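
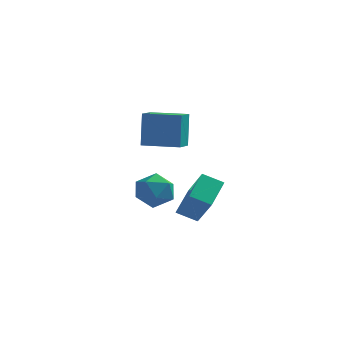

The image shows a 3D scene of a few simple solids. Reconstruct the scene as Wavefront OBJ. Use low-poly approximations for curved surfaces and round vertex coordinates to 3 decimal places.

v -0.431 -1.403 1.46
v -0.5 -0.942 3.333
v -0.376 -0.249 1.178
v -0.446 0.213 3.05
v 1.506 -1.473 1.55
v 1.436 -1.011 3.422
v 1.56 -0.318 1.267
v 1.491 0.143 3.14
v -2.074 3.777 -4.182
v -0.988 4.208 -4.327
v -1.492 2.832 -2.633
v -0.406 3.263 -2.778
v -1.285 3.978 -2.459
v -1.645 4.562 -3.416
v -0.835 2.478 -3.544
v -1.195 3.062 -4.501
v -0.222 3.405 -3.933
v -0.501 4.333 -3.263
v -1.979 2.707 -3.697
v -2.258 3.635 -3.027
v 1.576 -2.471 -2.276
v 2.51 -3.478 -0.714
v 1.771 -0.959 -1.417
v 2.705 -1.966 0.144
v 2.595 -2.314 -2.784
v 3.529 -3.321 -1.223
v 2.79 -0.802 -1.926
v 3.724 -1.809 -0.364
f 2 4 1
f 5 2 1
f 1 4 3
f 3 5 1
f 2 8 4
f 6 2 5
f 6 8 2
f 4 8 3
f 7 5 3
f 3 8 7
f 7 6 5
f 8 6 7
f 9 20 14
f 9 14 10
f 9 10 16
f 9 16 19
f 9 19 20
f 10 14 18
f 14 20 13
f 20 19 11
f 19 16 15
f 16 10 17
f 12 18 13
f 12 13 11
f 12 11 15
f 12 15 17
f 12 17 18
f 13 18 14
f 11 13 20
f 15 11 19
f 17 15 16
f 18 17 10
f 22 24 21
f 25 22 21
f 21 24 23
f 23 25 21
f 22 28 24
f 26 22 25
f 26 28 22
f 24 28 23
f 27 25 23
f 23 28 27
f 27 26 25
f 28 26 27



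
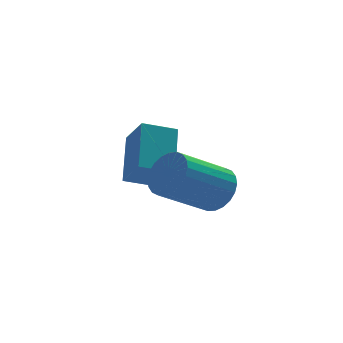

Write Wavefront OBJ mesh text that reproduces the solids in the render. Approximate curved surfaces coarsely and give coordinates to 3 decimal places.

v -2.426 -0.704 -4.008
v -2.021 -0.35 -3.249
v -3.789 -0.802 -2.094
v -4.194 -1.156 -2.852
v -2.185 -0.057 -3.385
v -3.953 -0.508 -2.23
v -2.385 0.138 -3.616
v -4.154 -0.313 -2.461
v -2.592 0.205 -3.907
v -4.361 -0.246 -2.752
v -2.774 0.134 -4.213
v -4.542 -0.318 -3.057
v -2.902 -0.066 -4.487
v -4.671 -0.517 -3.332
v -2.958 -0.362 -4.689
v -4.727 -0.814 -3.534
v -2.933 -0.711 -4.787
v -4.702 -1.162 -3.632
v -2.831 -1.058 -4.766
v -4.599 -1.51 -3.611
v -2.667 -1.352 -4.63
v -4.435 -1.803 -3.475
v -2.466 -1.547 -4.399
v -4.235 -1.998 -3.244
v -2.259 -1.614 -4.108
v -4.028 -2.065 -2.953
v -2.078 -1.542 -3.803
v -3.846 -1.994 -2.647
v -1.949 -1.343 -3.528
v -3.718 -1.794 -2.373
v -1.893 -1.046 -3.326
v -3.662 -1.498 -2.171
v -1.918 -0.698 -3.228
v -3.687 -1.149 -2.073
v -4.603 0.88 -3.398
v -4.08 2.397 -2.091
v -4.885 1.902 -4.472
v -4.362 3.42 -3.165
v -3.378 0.8 -3.795
v -2.855 2.318 -2.488
v -3.66 1.823 -4.869
v -3.137 3.34 -3.562
f 2 1 5
f 2 5 3
f 3 5 6
f 3 6 4
f 5 1 7
f 5 7 6
f 6 7 8
f 6 8 4
f 7 1 9
f 7 9 8
f 8 9 10
f 8 10 4
f 9 1 11
f 9 11 10
f 10 11 12
f 10 12 4
f 11 1 13
f 11 13 12
f 12 13 14
f 12 14 4
f 13 1 15
f 13 15 14
f 14 15 16
f 14 16 4
f 15 1 17
f 15 17 16
f 16 17 18
f 16 18 4
f 17 1 19
f 17 19 18
f 18 19 20
f 18 20 4
f 19 1 21
f 19 21 20
f 20 21 22
f 20 22 4
f 21 1 23
f 21 23 22
f 22 23 24
f 22 24 4
f 23 1 25
f 23 25 24
f 24 25 26
f 24 26 4
f 25 1 27
f 25 27 26
f 26 27 28
f 26 28 4
f 27 1 29
f 27 29 28
f 28 29 30
f 28 30 4
f 29 1 31
f 29 31 30
f 30 31 32
f 30 32 4
f 31 1 33
f 31 33 32
f 32 33 34
f 32 34 4
f 33 1 2
f 33 2 34
f 34 2 3
f 34 3 4
f 36 38 35
f 39 36 35
f 35 38 37
f 37 39 35
f 36 42 38
f 40 36 39
f 40 42 36
f 38 42 37
f 41 39 37
f 37 42 41
f 41 40 39
f 42 40 41



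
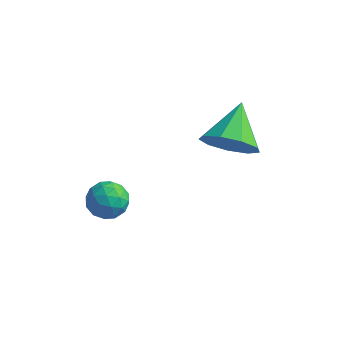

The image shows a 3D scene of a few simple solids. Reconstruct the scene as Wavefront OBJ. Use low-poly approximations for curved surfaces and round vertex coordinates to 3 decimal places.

v -1.429 1.666 -3.778
v -0.989 2.016 -3.287
v -0.551 0.864 -3.993
v -0.111 1.214 -3.502
v -0.712 0.84 -3.264
v -1.255 1.336 -3.132
v -0.285 1.544 -4.148
v -0.828 2.04 -4.016
v -0.282 1.941 -3.516
v -0.546 1.506 -2.969
v -0.994 1.374 -4.311
v -1.258 0.939 -3.764
v -1.286 1.911 -3.514
v -0.254 0.969 -3.766
v -0.608 0.749 -3.627
v -0.349 0.955 -3.338
v -1.442 1.512 -3.423
v -1.183 1.717 -3.134
v -1.021 1.026 -3.12
v -0.357 1.163 -4.146
v -0.098 1.368 -3.857
v -1.191 1.925 -3.942
v -0.932 2.131 -3.653
v -0.519 1.854 -4.16
v -0.612 2.073 -3.36
v -0.096 1.601 -3.486
v -0.198 1.795 -3.866
v -0.517 2.087 -3.788
v -0.767 1.817 -3.039
v -0.251 1.346 -3.165
v -0.604 1.126 -3.025
v -0.923 1.418 -2.947
v -0.352 1.773 -3.173
v -1.289 1.534 -4.115
v -0.773 1.063 -4.241
v -0.617 1.462 -4.333
v -0.936 1.754 -4.255
v -1.444 1.279 -3.794
v -0.928 0.807 -3.92
v -1.023 0.793 -3.492
v -1.342 1.085 -3.414
v -1.188 1.107 -4.107
v 2.816 2.728 -0.175
v 3.746 2.746 0.099
v 2.544 4.092 0.655
v 3.67 3.077 -0.471
v 3.195 3.245 -0.902
v 2.542 3.17 -0.993
v 2.017 2.889 -0.701
v 1.866 2.531 -0.163
v 2.159 2.266 0.37
v 2.759 2.217 0.648
v 3.386 2.406 0.541
f 1 38 17
f 38 12 41
f 17 41 6
f 38 41 17
f 1 17 13
f 17 6 18
f 13 18 2
f 17 18 13
f 1 13 22
f 13 2 23
f 22 23 8
f 13 23 22
f 1 22 34
f 22 8 37
f 34 37 11
f 22 37 34
f 1 34 38
f 34 11 42
f 38 42 12
f 34 42 38
f 2 18 29
f 18 6 32
f 29 32 10
f 18 32 29
f 6 41 19
f 41 12 40
f 19 40 5
f 41 40 19
f 12 42 39
f 42 11 35
f 39 35 3
f 42 35 39
f 11 37 36
f 37 8 24
f 36 24 7
f 37 24 36
f 8 23 28
f 23 2 25
f 28 25 9
f 23 25 28
f 4 30 16
f 30 10 31
f 16 31 5
f 30 31 16
f 4 16 14
f 16 5 15
f 14 15 3
f 16 15 14
f 4 14 21
f 14 3 20
f 21 20 7
f 14 20 21
f 4 21 26
f 21 7 27
f 26 27 9
f 21 27 26
f 4 26 30
f 26 9 33
f 30 33 10
f 26 33 30
f 5 31 19
f 31 10 32
f 19 32 6
f 31 32 19
f 3 15 39
f 15 5 40
f 39 40 12
f 15 40 39
f 7 20 36
f 20 3 35
f 36 35 11
f 20 35 36
f 9 27 28
f 27 7 24
f 28 24 8
f 27 24 28
f 10 33 29
f 33 9 25
f 29 25 2
f 33 25 29
f 44 43 46
f 44 46 45
f 46 43 47
f 46 47 45
f 47 43 48
f 47 48 45
f 48 43 49
f 48 49 45
f 49 43 50
f 49 50 45
f 50 43 51
f 50 51 45
f 51 43 52
f 51 52 45
f 52 43 53
f 52 53 45
f 53 43 44
f 53 44 45



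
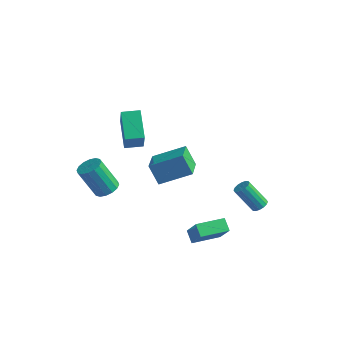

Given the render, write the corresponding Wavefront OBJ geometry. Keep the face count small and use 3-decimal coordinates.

v -2.883 -2.37 2.322
v -3.976 -1.232 3.363
v -2.103 -1.653 2.358
v -3.195 -0.515 3.399
v -2.225 -3.165 3.881
v -3.317 -2.027 4.922
v -1.444 -2.448 3.917
v -2.537 -1.31 4.958
v 2.446 3.171 -3.941
v 2.725 2.717 -3.855
v 1.694 2.355 -2.413
v 1.414 2.809 -2.499
v 2.86 2.913 -3.71
v 1.829 2.552 -2.267
v 2.884 3.179 -3.626
v 1.853 2.818 -2.183
v 2.79 3.443 -3.627
v 1.759 3.081 -2.184
v 2.604 3.633 -3.712
v 1.573 3.272 -2.269
v 2.376 3.7 -3.859
v 1.345 3.338 -2.416
v 2.166 3.625 -4.027
v 1.135 3.263 -2.585
v 2.031 3.428 -4.173
v 1 3.067 -2.73
v 2.007 3.162 -4.257
v 0.976 2.801 -2.814
v 2.101 2.899 -4.256
v 1.07 2.537 -2.813
v 2.287 2.708 -4.171
v 1.256 2.347 -2.728
v 2.515 2.642 -4.024
v 1.484 2.28 -2.581
v -0.214 -3.807 3.033
v 1.218 -2.72 3.837
v -1.005 -2.366 2.493
v 0.428 -1.279 3.297
v 0.472 -3.861 1.883
v 1.905 -2.774 2.687
v -0.318 -2.42 1.343
v 1.114 -1.333 2.147
v -3.398 -3.32 -0.749
v -2.977 -3.951 -0.701
v -3.842 -4.392 1.116
v -4.262 -3.76 1.069
v -2.76 -3.671 -0.53
v -3.625 -4.112 1.287
v -2.714 -3.297 -0.418
v -3.579 -3.738 1.399
v -2.851 -2.929 -0.394
v -3.716 -3.37 1.423
v -3.134 -2.666 -0.465
v -3.999 -3.106 1.352
v -3.489 -2.578 -0.612
v -4.353 -3.018 1.205
v -3.818 -2.688 -0.796
v -4.683 -3.129 1.021
v -4.035 -2.968 -0.967
v -4.9 -3.409 0.85
v -4.081 -3.342 -1.079
v -4.946 -3.783 0.738
v -3.944 -3.71 -1.103
v -4.809 -4.151 0.714
v -3.661 -3.974 -1.032
v -4.526 -4.414 0.785
v -3.307 -4.062 -0.885
v -4.171 -4.502 0.932
v 0.946 -1.898 -3.259
v 1.836 -2.34 -1.916
v 1.823 -0.422 -3.354
v 2.713 -0.864 -2.012
v 1.527 -2.276 -3.768
v 2.417 -2.718 -2.426
v 2.404 -0.8 -3.864
v 3.294 -1.242 -2.521
f 2 4 1
f 5 2 1
f 1 4 3
f 3 5 1
f 2 8 4
f 6 2 5
f 6 8 2
f 4 8 3
f 7 5 3
f 3 8 7
f 7 6 5
f 8 6 7
f 10 9 13
f 10 13 11
f 11 13 14
f 11 14 12
f 13 9 15
f 13 15 14
f 14 15 16
f 14 16 12
f 15 9 17
f 15 17 16
f 16 17 18
f 16 18 12
f 17 9 19
f 17 19 18
f 18 19 20
f 18 20 12
f 19 9 21
f 19 21 20
f 20 21 22
f 20 22 12
f 21 9 23
f 21 23 22
f 22 23 24
f 22 24 12
f 23 9 25
f 23 25 24
f 24 25 26
f 24 26 12
f 25 9 27
f 25 27 26
f 26 27 28
f 26 28 12
f 27 9 29
f 27 29 28
f 28 29 30
f 28 30 12
f 29 9 31
f 29 31 30
f 30 31 32
f 30 32 12
f 31 9 33
f 31 33 32
f 32 33 34
f 32 34 12
f 33 9 10
f 33 10 34
f 34 10 11
f 34 11 12
f 36 38 35
f 39 36 35
f 35 38 37
f 37 39 35
f 36 42 38
f 40 36 39
f 40 42 36
f 38 42 37
f 41 39 37
f 37 42 41
f 41 40 39
f 42 40 41
f 44 43 47
f 44 47 45
f 45 47 48
f 45 48 46
f 47 43 49
f 47 49 48
f 48 49 50
f 48 50 46
f 49 43 51
f 49 51 50
f 50 51 52
f 50 52 46
f 51 43 53
f 51 53 52
f 52 53 54
f 52 54 46
f 53 43 55
f 53 55 54
f 54 55 56
f 54 56 46
f 55 43 57
f 55 57 56
f 56 57 58
f 56 58 46
f 57 43 59
f 57 59 58
f 58 59 60
f 58 60 46
f 59 43 61
f 59 61 60
f 60 61 62
f 60 62 46
f 61 43 63
f 61 63 62
f 62 63 64
f 62 64 46
f 63 43 65
f 63 65 64
f 64 65 66
f 64 66 46
f 65 43 67
f 65 67 66
f 66 67 68
f 66 68 46
f 67 43 44
f 67 44 68
f 68 44 45
f 68 45 46
f 70 72 69
f 73 70 69
f 69 72 71
f 71 73 69
f 70 76 72
f 74 70 73
f 74 76 70
f 72 76 71
f 75 73 71
f 71 76 75
f 75 74 73
f 76 74 75



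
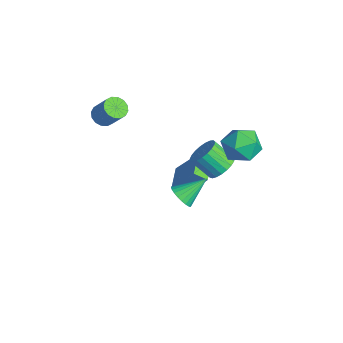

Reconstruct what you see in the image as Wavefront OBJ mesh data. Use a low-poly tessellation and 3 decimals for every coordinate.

v 4.304 3.731 3.3
v 4.641 3.237 4.302
v 3.199 2.243 2.938
v 3.536 1.749 3.94
v 2.863 2.703 3.956
v 3.546 3.622 4.18
v 4.294 1.858 3.06
v 4.977 2.777 3.284
v 4.634 2.079 4.154
v 3.75 2.601 4.708
v 4.09 2.879 2.532
v 3.206 3.401 3.086
v 1.576 0.397 -2.059
v 2.376 0.326 -1.951
v 1.564 1.843 -1.021
v 2.365 0.51 -2.207
v 2.233 0.677 -2.441
v 2.002 0.801 -2.617
v 1.705 0.864 -2.708
v 1.39 0.855 -2.7
v 1.102 0.777 -2.594
v 0.887 0.641 -2.407
v 0.777 0.467 -2.167
v 0.788 0.283 -1.91
v 0.92 0.117 -1.676
v 1.151 -0.007 -1.5
v 1.447 -0.07 -1.41
v 1.763 -0.061 -1.418
v 2.051 0.017 -1.523
v 2.266 0.153 -1.71
v -0.373 1.402 -3.998
v -0.663 0.716 -3.476
v -1.694 2.153 -3.744
v -1.984 1.466 -3.222
v 0.484 2.334 -2.298
v 0.194 1.647 -1.776
v -0.837 3.084 -2.044
v -1.127 2.398 -1.522
v -1.725 -2.682 3.013
v -1.31 -3.253 2.943
v -0.5 -2.81 4.138
v -0.915 -2.238 4.207
v -1.15 -2.994 2.738
v -0.339 -2.551 3.933
v -1.144 -2.651 2.607
v -0.333 -2.208 3.801
v -1.293 -2.316 2.584
v -0.483 -1.873 3.779
v -1.559 -2.079 2.676
v -0.748 -1.636 3.871
v -1.869 -2.004 2.859
v -1.058 -1.56 4.053
v -2.14 -2.11 3.082
v -1.33 -1.667 4.277
v -2.301 -2.369 3.287
v -1.49 -1.926 4.482
v -2.307 -2.712 3.419
v -1.496 -2.269 4.613
v -2.157 -3.047 3.441
v -1.347 -2.604 4.636
v -1.892 -3.284 3.349
v -1.081 -2.841 4.544
v -1.582 -3.36 3.167
v -0.771 -2.916 4.361
v 0.814 3.015 -1.126
v 1.507 2.426 -1.135
v 0.8 1.576 -0.063
v 0.106 2.165 -0.054
v 1.616 2.671 -0.868
v 0.909 1.822 0.203
v 1.586 2.976 -0.646
v 0.879 2.127 0.425
v 1.423 3.288 -0.507
v 0.715 2.438 0.564
v 1.154 3.552 -0.475
v 0.446 2.703 0.597
v 0.826 3.724 -0.555
v 0.119 2.874 0.516
v 0.497 3.773 -0.734
v -0.211 2.923 0.337
v 0.222 3.691 -0.981
v -0.486 2.841 0.091
v 0.049 3.492 -1.253
v -0.659 2.642 -0.181
v 0.009 3.21 -1.503
v -0.699 2.36 -0.431
v 0.108 2.895 -1.687
v -0.6 2.045 -0.615
v 0.329 2.601 -1.775
v -0.379 1.751 -0.703
v 0.634 2.378 -1.75
v -0.074 1.528 -0.678
v 0.97 2.265 -1.618
v 0.262 1.415 -0.546
v 1.279 2.282 -1.4
v 0.571 1.432 -0.328
f 1 12 6
f 1 6 2
f 1 2 8
f 1 8 11
f 1 11 12
f 2 6 10
f 6 12 5
f 12 11 3
f 11 8 7
f 8 2 9
f 4 10 5
f 4 5 3
f 4 3 7
f 4 7 9
f 4 9 10
f 5 10 6
f 3 5 12
f 7 3 11
f 9 7 8
f 10 9 2
f 14 13 16
f 14 16 15
f 16 13 17
f 16 17 15
f 17 13 18
f 17 18 15
f 18 13 19
f 18 19 15
f 19 13 20
f 19 20 15
f 20 13 21
f 20 21 15
f 21 13 22
f 21 22 15
f 22 13 23
f 22 23 15
f 23 13 24
f 23 24 15
f 24 13 25
f 24 25 15
f 25 13 26
f 25 26 15
f 26 13 27
f 26 27 15
f 27 13 28
f 27 28 15
f 28 13 29
f 28 29 15
f 29 13 30
f 29 30 15
f 30 13 14
f 30 14 15
f 32 34 31
f 35 32 31
f 31 34 33
f 33 35 31
f 32 38 34
f 36 32 35
f 36 38 32
f 34 38 33
f 37 35 33
f 33 38 37
f 37 36 35
f 38 36 37
f 40 39 43
f 40 43 41
f 41 43 44
f 41 44 42
f 43 39 45
f 43 45 44
f 44 45 46
f 44 46 42
f 45 39 47
f 45 47 46
f 46 47 48
f 46 48 42
f 47 39 49
f 47 49 48
f 48 49 50
f 48 50 42
f 49 39 51
f 49 51 50
f 50 51 52
f 50 52 42
f 51 39 53
f 51 53 52
f 52 53 54
f 52 54 42
f 53 39 55
f 53 55 54
f 54 55 56
f 54 56 42
f 55 39 57
f 55 57 56
f 56 57 58
f 56 58 42
f 57 39 59
f 57 59 58
f 58 59 60
f 58 60 42
f 59 39 61
f 59 61 60
f 60 61 62
f 60 62 42
f 61 39 63
f 61 63 62
f 62 63 64
f 62 64 42
f 63 39 40
f 63 40 64
f 64 40 41
f 64 41 42
f 66 65 69
f 66 69 67
f 67 69 70
f 67 70 68
f 69 65 71
f 69 71 70
f 70 71 72
f 70 72 68
f 71 65 73
f 71 73 72
f 72 73 74
f 72 74 68
f 73 65 75
f 73 75 74
f 74 75 76
f 74 76 68
f 75 65 77
f 75 77 76
f 76 77 78
f 76 78 68
f 77 65 79
f 77 79 78
f 78 79 80
f 78 80 68
f 79 65 81
f 79 81 80
f 80 81 82
f 80 82 68
f 81 65 83
f 81 83 82
f 82 83 84
f 82 84 68
f 83 65 85
f 83 85 84
f 84 85 86
f 84 86 68
f 85 65 87
f 85 87 86
f 86 87 88
f 86 88 68
f 87 65 89
f 87 89 88
f 88 89 90
f 88 90 68
f 89 65 91
f 89 91 90
f 90 91 92
f 90 92 68
f 91 65 93
f 91 93 92
f 92 93 94
f 92 94 68
f 93 65 95
f 93 95 94
f 94 95 96
f 94 96 68
f 95 65 66
f 95 66 96
f 96 66 67
f 96 67 68



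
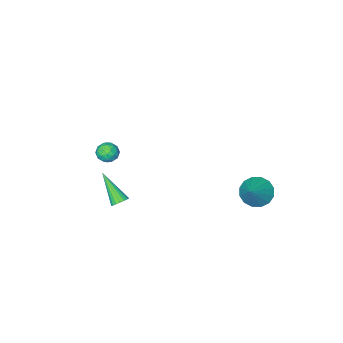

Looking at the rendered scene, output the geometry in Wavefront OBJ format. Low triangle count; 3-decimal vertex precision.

v -4.522 1.869 -2.554
v -3.955 1.034 -2.516
v -3.338 2.731 -1.266
v -3.747 1.322 -2.9
v -3.747 1.756 -3.191
v -3.954 2.221 -3.311
v -4.314 2.591 -3.229
v -4.729 2.768 -2.965
v -5.089 2.704 -2.591
v -5.297 2.416 -2.207
v -5.297 1.982 -1.916
v -5.09 1.517 -1.796
v -4.73 1.147 -1.879
v -4.315 0.97 -2.143
v 1.917 -2.108 -3.067
v 2.365 -2.319 -3.328
v 2.023 -3.712 -1.593
v 2.466 -2.161 -3.164
v 2.459 -1.993 -2.98
v 2.344 -1.848 -2.813
v 2.144 -1.754 -2.697
v 1.9 -1.73 -2.654
v 1.659 -1.781 -2.692
v 1.469 -1.897 -2.805
v 1.368 -2.055 -2.969
v 1.376 -2.223 -3.153
v 1.491 -2.369 -3.32
v 1.691 -2.463 -3.436
v 1.935 -2.486 -3.479
v 2.176 -2.435 -3.441
v 3.529 -0.75 2.299
v 3.879 -1.231 2.635
v 2.581 -1.169 2.685
v 2.931 -1.65 3.021
v 2.97 -0.998 3.22
v 3.556 -0.739 2.982
v 2.904 -1.661 2.338
v 3.49 -1.402 2.1
v 3.492 -1.795 2.659
v 3.533 -1.385 3.205
v 2.927 -1.015 2.115
v 2.968 -0.605 2.661
v 3.787 -0.954 2.433
v 2.673 -1.446 2.887
v 2.696 -1.063 3.004
v 2.901 -1.346 3.201
v 3.597 -0.664 2.637
v 3.803 -0.947 2.835
v 3.269 -0.81 3.179
v 2.657 -1.453 2.485
v 2.863 -1.736 2.683
v 3.559 -1.054 2.119
v 3.764 -1.337 2.316
v 3.191 -1.59 2.141
v 3.766 -1.568 2.645
v 3.208 -1.814 2.872
v 3.193 -1.821 2.47
v 3.537 -1.668 2.33
v 3.79 -1.327 2.965
v 3.232 -1.573 3.192
v 3.255 -1.19 3.309
v 3.6 -1.038 3.169
v 3.562 -1.658 2.98
v 3.228 -0.827 2.128
v 2.67 -1.073 2.355
v 2.86 -1.362 2.151
v 3.205 -1.21 2.011
v 3.252 -0.586 2.448
v 2.694 -0.832 2.675
v 2.923 -0.732 2.99
v 3.267 -0.579 2.85
v 2.898 -0.742 2.34
f 2 1 4
f 2 4 3
f 4 1 5
f 4 5 3
f 5 1 6
f 5 6 3
f 6 1 7
f 6 7 3
f 7 1 8
f 7 8 3
f 8 1 9
f 8 9 3
f 9 1 10
f 9 10 3
f 10 1 11
f 10 11 3
f 11 1 12
f 11 12 3
f 12 1 13
f 12 13 3
f 13 1 14
f 13 14 3
f 14 1 2
f 14 2 3
f 16 15 18
f 16 18 17
f 18 15 19
f 18 19 17
f 19 15 20
f 19 20 17
f 20 15 21
f 20 21 17
f 21 15 22
f 21 22 17
f 22 15 23
f 22 23 17
f 23 15 24
f 23 24 17
f 24 15 25
f 24 25 17
f 25 15 26
f 25 26 17
f 26 15 27
f 26 27 17
f 27 15 28
f 27 28 17
f 28 15 29
f 28 29 17
f 29 15 30
f 29 30 17
f 30 15 16
f 30 16 17
f 31 68 47
f 68 42 71
f 47 71 36
f 68 71 47
f 31 47 43
f 47 36 48
f 43 48 32
f 47 48 43
f 31 43 52
f 43 32 53
f 52 53 38
f 43 53 52
f 31 52 64
f 52 38 67
f 64 67 41
f 52 67 64
f 31 64 68
f 64 41 72
f 68 72 42
f 64 72 68
f 32 48 59
f 48 36 62
f 59 62 40
f 48 62 59
f 36 71 49
f 71 42 70
f 49 70 35
f 71 70 49
f 42 72 69
f 72 41 65
f 69 65 33
f 72 65 69
f 41 67 66
f 67 38 54
f 66 54 37
f 67 54 66
f 38 53 58
f 53 32 55
f 58 55 39
f 53 55 58
f 34 60 46
f 60 40 61
f 46 61 35
f 60 61 46
f 34 46 44
f 46 35 45
f 44 45 33
f 46 45 44
f 34 44 51
f 44 33 50
f 51 50 37
f 44 50 51
f 34 51 56
f 51 37 57
f 56 57 39
f 51 57 56
f 34 56 60
f 56 39 63
f 60 63 40
f 56 63 60
f 35 61 49
f 61 40 62
f 49 62 36
f 61 62 49
f 33 45 69
f 45 35 70
f 69 70 42
f 45 70 69
f 37 50 66
f 50 33 65
f 66 65 41
f 50 65 66
f 39 57 58
f 57 37 54
f 58 54 38
f 57 54 58
f 40 63 59
f 63 39 55
f 59 55 32
f 63 55 59



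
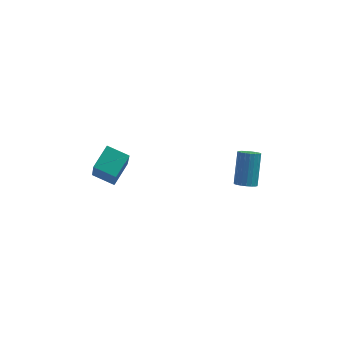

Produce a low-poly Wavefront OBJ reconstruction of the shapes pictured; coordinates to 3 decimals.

v 2.524 0.686 0.579
v 2.85 0.98 0.265
v 3.103 2.068 1.547
v 2.776 1.774 1.861
v 2.65 1.074 0.225
v 2.903 2.161 1.507
v 2.429 1.101 0.246
v 2.681 2.188 1.528
v 2.223 1.056 0.325
v 2.476 2.143 1.607
v 2.069 0.947 0.447
v 2.322 2.035 1.729
v 1.994 0.793 0.593
v 2.247 1.881 1.874
v 2.011 0.621 0.736
v 2.264 1.709 2.017
v 2.116 0.46 0.852
v 2.369 1.547 2.133
v 2.292 0.338 0.92
v 2.544 1.426 2.202
v 2.507 0.276 0.93
v 2.76 1.364 2.212
v 2.726 0.285 0.879
v 2.979 1.373 2.161
v 2.909 0.364 0.776
v 3.162 1.452 2.058
v 3.026 0.498 0.64
v 3.279 1.586 1.921
v 3.056 0.665 0.492
v 3.309 1.753 1.774
v 2.994 0.835 0.36
v 3.247 1.923 1.642
v -4.334 3.072 -0.807
v -4.271 2.153 0.855
v -3.666 4.069 -0.28
v -3.604 3.149 1.382
v -3.336 2.571 -1.122
v -3.274 1.651 0.54
v -2.669 3.567 -0.595
v -2.606 2.648 1.067
f 2 1 5
f 2 5 3
f 3 5 6
f 3 6 4
f 5 1 7
f 5 7 6
f 6 7 8
f 6 8 4
f 7 1 9
f 7 9 8
f 8 9 10
f 8 10 4
f 9 1 11
f 9 11 10
f 10 11 12
f 10 12 4
f 11 1 13
f 11 13 12
f 12 13 14
f 12 14 4
f 13 1 15
f 13 15 14
f 14 15 16
f 14 16 4
f 15 1 17
f 15 17 16
f 16 17 18
f 16 18 4
f 17 1 19
f 17 19 18
f 18 19 20
f 18 20 4
f 19 1 21
f 19 21 20
f 20 21 22
f 20 22 4
f 21 1 23
f 21 23 22
f 22 23 24
f 22 24 4
f 23 1 25
f 23 25 24
f 24 25 26
f 24 26 4
f 25 1 27
f 25 27 26
f 26 27 28
f 26 28 4
f 27 1 29
f 27 29 28
f 28 29 30
f 28 30 4
f 29 1 31
f 29 31 30
f 30 31 32
f 30 32 4
f 31 1 2
f 31 2 32
f 32 2 3
f 32 3 4
f 34 36 33
f 37 34 33
f 33 36 35
f 35 37 33
f 34 40 36
f 38 34 37
f 38 40 34
f 36 40 35
f 39 37 35
f 35 40 39
f 39 38 37
f 40 38 39



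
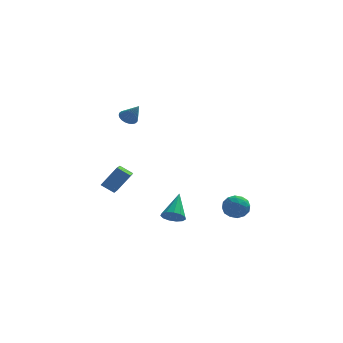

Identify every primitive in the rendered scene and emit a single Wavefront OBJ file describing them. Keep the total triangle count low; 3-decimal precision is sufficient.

v -0.349 0.098 -3.04
v 0.037 -0.301 -2.665
v -0.051 1.402 -1.96
v 0.265 -0.142 -2.92
v 0.299 0.093 -3.213
v 0.126 0.33 -3.452
v -0.197 0.493 -3.559
v -0.568 0.53 -3.502
v -0.87 0.43 -3.299
v -1.006 0.225 -3.013
v -0.934 -0.021 -2.736
v -0.676 -0.229 -2.555
v -0.314 -0.334 -2.529
v -4.142 1.749 -1.514
v -3.316 2.1 -0.414
v -4.071 3.532 -2.137
v -3.245 3.883 -1.036
v -3.435 1.557 -1.984
v -2.609 1.908 -0.883
v -3.364 3.34 -2.606
v -2.538 3.691 -1.506
v -2.708 2.404 3.12
v -2.272 2.721 3.014
v -2.132 1.936 4.1
v -2.386 2.849 3.143
v -2.55 2.909 3.268
v -2.738 2.893 3.37
v -2.921 2.802 3.435
v -3.072 2.65 3.451
v -3.168 2.461 3.417
v -3.193 2.263 3.338
v -3.145 2.087 3.225
v -3.031 1.959 3.097
v -2.867 1.899 2.972
v -2.679 1.915 2.869
v -2.496 2.006 2.805
v -2.345 2.158 2.788
v -2.249 2.347 2.823
v -2.223 2.545 2.902
v 2.442 3.987 -4.107
v 3.104 4.182 -3.684
v 2.756 2.718 -4.016
v 3.418 2.913 -3.593
v 2.685 3.013 -3.265
v 2.49 3.797 -3.322
v 3.37 3.103 -4.378
v 3.175 3.887 -4.435
v 3.677 3.635 -3.852
v 3.254 3.58 -3.164
v 2.606 3.32 -4.536
v 2.183 3.265 -3.848
v 2.745 4.196 -3.904
v 3.115 2.704 -3.796
v 2.684 2.763 -3.604
v 3.073 2.878 -3.355
v 2.385 3.97 -3.691
v 2.774 4.084 -3.442
v 2.527 3.397 -3.196
v 3.086 2.816 -4.258
v 3.475 2.93 -4.009
v 2.787 4.022 -4.345
v 3.176 4.137 -4.096
v 3.333 3.503 -4.504
v 3.471 3.989 -3.753
v 3.656 3.243 -3.7
v 3.628 3.355 -4.161
v 3.513 3.816 -4.195
v 3.223 3.956 -3.349
v 3.408 3.211 -3.295
v 2.976 3.27 -3.103
v 2.862 3.73 -3.136
v 3.56 3.635 -3.448
v 2.452 3.689 -4.405
v 2.637 2.944 -4.351
v 2.998 3.17 -4.564
v 2.884 3.63 -4.597
v 2.204 3.657 -4
v 2.389 2.911 -3.947
v 2.347 3.084 -3.505
v 2.232 3.545 -3.539
v 2.3 3.265 -4.252
f 2 1 4
f 2 4 3
f 4 1 5
f 4 5 3
f 5 1 6
f 5 6 3
f 6 1 7
f 6 7 3
f 7 1 8
f 7 8 3
f 8 1 9
f 8 9 3
f 9 1 10
f 9 10 3
f 10 1 11
f 10 11 3
f 11 1 12
f 11 12 3
f 12 1 13
f 12 13 3
f 13 1 2
f 13 2 3
f 15 17 14
f 18 15 14
f 14 17 16
f 16 18 14
f 15 21 17
f 19 15 18
f 19 21 15
f 17 21 16
f 20 18 16
f 16 21 20
f 20 19 18
f 21 19 20
f 23 22 25
f 23 25 24
f 25 22 26
f 25 26 24
f 26 22 27
f 26 27 24
f 27 22 28
f 27 28 24
f 28 22 29
f 28 29 24
f 29 22 30
f 29 30 24
f 30 22 31
f 30 31 24
f 31 22 32
f 31 32 24
f 32 22 33
f 32 33 24
f 33 22 34
f 33 34 24
f 34 22 35
f 34 35 24
f 35 22 36
f 35 36 24
f 36 22 37
f 36 37 24
f 37 22 38
f 37 38 24
f 38 22 39
f 38 39 24
f 39 22 23
f 39 23 24
f 40 77 56
f 77 51 80
f 56 80 45
f 77 80 56
f 40 56 52
f 56 45 57
f 52 57 41
f 56 57 52
f 40 52 61
f 52 41 62
f 61 62 47
f 52 62 61
f 40 61 73
f 61 47 76
f 73 76 50
f 61 76 73
f 40 73 77
f 73 50 81
f 77 81 51
f 73 81 77
f 41 57 68
f 57 45 71
f 68 71 49
f 57 71 68
f 45 80 58
f 80 51 79
f 58 79 44
f 80 79 58
f 51 81 78
f 81 50 74
f 78 74 42
f 81 74 78
f 50 76 75
f 76 47 63
f 75 63 46
f 76 63 75
f 47 62 67
f 62 41 64
f 67 64 48
f 62 64 67
f 43 69 55
f 69 49 70
f 55 70 44
f 69 70 55
f 43 55 53
f 55 44 54
f 53 54 42
f 55 54 53
f 43 53 60
f 53 42 59
f 60 59 46
f 53 59 60
f 43 60 65
f 60 46 66
f 65 66 48
f 60 66 65
f 43 65 69
f 65 48 72
f 69 72 49
f 65 72 69
f 44 70 58
f 70 49 71
f 58 71 45
f 70 71 58
f 42 54 78
f 54 44 79
f 78 79 51
f 54 79 78
f 46 59 75
f 59 42 74
f 75 74 50
f 59 74 75
f 48 66 67
f 66 46 63
f 67 63 47
f 66 63 67
f 49 72 68
f 72 48 64
f 68 64 41
f 72 64 68



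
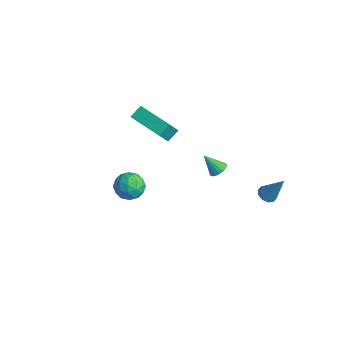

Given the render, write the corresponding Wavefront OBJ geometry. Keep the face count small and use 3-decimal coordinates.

v 3.164 3.247 -1.612
v 3.641 3.31 -1.877
v 3.916 3.713 -0.148
v 3.476 3.607 -1.887
v 3.191 3.766 -1.791
v 2.896 3.728 -1.627
v 2.703 3.505 -1.457
v 2.686 3.184 -1.346
v 2.852 2.888 -1.337
v 3.136 2.728 -1.432
v 3.431 2.767 -1.596
v 3.624 2.989 -1.766
v -4.46 0.376 -0.243
v -3.991 -0.44 0.989
v -4.567 1.06 0.251
v -4.098 0.244 1.482
v -2.542 0.936 -0.602
v -2.073 0.12 0.629
v -2.649 1.62 -0.109
v -2.18 0.804 1.123
v -0.495 2.723 -2.244
v -0.012 2.701 -1.982
v -1.065 2.177 -1.236
v -0.092 2.905 -1.917
v -0.242 3.078 -1.908
v -0.435 3.189 -1.958
v -0.639 3.219 -2.057
v -0.818 3.164 -2.188
v -0.941 3.033 -2.329
v -0.987 2.847 -2.455
v -0.948 2.641 -2.545
v -0.83 2.448 -2.582
v -0.655 2.303 -2.561
v -0.451 2.231 -2.486
v -0.256 2.243 -2.368
v -0.101 2.339 -2.229
v -0.015 2.501 -2.092
v 0.128 -2.133 -0.687
v 0.656 -2.791 -0.863
v -0.696 -2.989 0.043
v -0.168 -3.647 -0.133
v 0.092 -3.016 0.393
v 0.601 -2.486 -0.059
v -0.641 -3.294 -0.761
v -0.132 -2.764 -1.213
v 0.181 -3.509 -0.909
v 0.634 -3.337 -0.196
v -0.674 -2.443 -0.624
v -0.221 -2.271 0.089
v 0.465 -2.387 -0.839
v -0.505 -3.393 0.019
v -0.352 -3.022 0.328
v -0.042 -3.409 0.224
v 0.432 -2.207 -0.366
v 0.743 -2.594 -0.47
v 0.411 -2.726 0.268
v -0.783 -3.186 -0.35
v -0.472 -3.573 -0.454
v 0.002 -2.371 -1.044
v 0.312 -2.758 -1.148
v -0.451 -3.054 -1.088
v 0.495 -3.195 -0.97
v 0.011 -3.699 -0.541
v -0.267 -3.491 -0.91
v 0.032 -3.18 -1.175
v 0.762 -3.094 -0.551
v 0.277 -3.598 -0.122
v 0.43 -3.226 0.188
v 0.729 -2.915 -0.078
v 0.482 -3.516 -0.578
v -0.317 -2.182 -0.698
v -0.802 -2.686 -0.269
v -0.769 -2.865 -0.742
v -0.47 -2.554 -1.008
v -0.051 -2.081 -0.279
v -0.535 -2.585 0.15
v -0.072 -2.6 0.355
v 0.227 -2.289 0.09
v -0.522 -2.264 -0.242
f 2 1 4
f 2 4 3
f 4 1 5
f 4 5 3
f 5 1 6
f 5 6 3
f 6 1 7
f 6 7 3
f 7 1 8
f 7 8 3
f 8 1 9
f 8 9 3
f 9 1 10
f 9 10 3
f 10 1 11
f 10 11 3
f 11 1 12
f 11 12 3
f 12 1 2
f 12 2 3
f 14 16 13
f 17 14 13
f 13 16 15
f 15 17 13
f 14 20 16
f 18 14 17
f 18 20 14
f 16 20 15
f 19 17 15
f 15 20 19
f 19 18 17
f 20 18 19
f 22 21 24
f 22 24 23
f 24 21 25
f 24 25 23
f 25 21 26
f 25 26 23
f 26 21 27
f 26 27 23
f 27 21 28
f 27 28 23
f 28 21 29
f 28 29 23
f 29 21 30
f 29 30 23
f 30 21 31
f 30 31 23
f 31 21 32
f 31 32 23
f 32 21 33
f 32 33 23
f 33 21 34
f 33 34 23
f 34 21 35
f 34 35 23
f 35 21 36
f 35 36 23
f 36 21 37
f 36 37 23
f 37 21 22
f 37 22 23
f 38 75 54
f 75 49 78
f 54 78 43
f 75 78 54
f 38 54 50
f 54 43 55
f 50 55 39
f 54 55 50
f 38 50 59
f 50 39 60
f 59 60 45
f 50 60 59
f 38 59 71
f 59 45 74
f 71 74 48
f 59 74 71
f 38 71 75
f 71 48 79
f 75 79 49
f 71 79 75
f 39 55 66
f 55 43 69
f 66 69 47
f 55 69 66
f 43 78 56
f 78 49 77
f 56 77 42
f 78 77 56
f 49 79 76
f 79 48 72
f 76 72 40
f 79 72 76
f 48 74 73
f 74 45 61
f 73 61 44
f 74 61 73
f 45 60 65
f 60 39 62
f 65 62 46
f 60 62 65
f 41 67 53
f 67 47 68
f 53 68 42
f 67 68 53
f 41 53 51
f 53 42 52
f 51 52 40
f 53 52 51
f 41 51 58
f 51 40 57
f 58 57 44
f 51 57 58
f 41 58 63
f 58 44 64
f 63 64 46
f 58 64 63
f 41 63 67
f 63 46 70
f 67 70 47
f 63 70 67
f 42 68 56
f 68 47 69
f 56 69 43
f 68 69 56
f 40 52 76
f 52 42 77
f 76 77 49
f 52 77 76
f 44 57 73
f 57 40 72
f 73 72 48
f 57 72 73
f 46 64 65
f 64 44 61
f 65 61 45
f 64 61 65
f 47 70 66
f 70 46 62
f 66 62 39
f 70 62 66



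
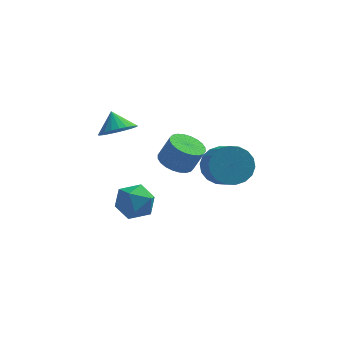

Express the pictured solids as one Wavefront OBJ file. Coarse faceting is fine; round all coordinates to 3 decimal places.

v 3.213 2.286 -2.924
v 4.073 2.221 -3.469
v 4.486 1.088 -2.681
v 3.627 1.154 -2.136
v 4.189 2.499 -3.13
v 4.603 1.367 -2.342
v 4.112 2.735 -2.75
v 4.526 1.603 -1.962
v 3.858 2.883 -2.404
v 4.271 1.75 -1.617
v 3.475 2.912 -2.162
v 3.888 1.779 -1.374
v 3.041 2.817 -2.07
v 3.454 1.684 -1.282
v 2.641 2.617 -2.147
v 3.054 1.485 -1.36
v 2.354 2.352 -2.379
v 2.767 1.219 -1.591
v 2.237 2.073 -2.718
v 2.651 0.941 -1.93
v 2.314 1.837 -3.098
v 2.728 0.705 -2.31
v 2.569 1.69 -3.443
v 2.982 0.557 -2.656
v 2.952 1.661 -3.686
v 3.365 0.528 -2.898
v 3.386 1.756 -3.778
v 3.799 0.623 -2.99
v 3.786 1.955 -3.7
v 4.199 0.823 -2.913
v -1.097 0.564 0.245
v -0.389 1.047 0.175
v -1.423 1.156 1.035
v -0.598 1.208 -0.032
v -0.884 1.271 -0.197
v -1.202 1.226 -0.294
v -1.504 1.08 -0.31
v -1.743 0.856 -0.241
v -1.885 0.587 -0.098
v -1.906 0.315 0.097
v -1.805 0.081 0.315
v -1.595 -0.08 0.522
v -1.31 -0.143 0.686
v -0.992 -0.098 0.784
v -0.69 0.048 0.8
v -0.45 0.272 0.731
v -0.308 0.541 0.588
v -0.287 0.813 0.393
v -0.832 -2.462 -1.277
v -0.243 -1.923 -1.766
v -0.097 -3.697 -1.754
v 0.492 -3.158 -2.243
v 0.517 -3.15 -1.307
v 0.062 -2.387 -1.012
v -0.402 -3.233 -2.508
v -0.857 -2.47 -2.213
v 0.022 -2.4 -2.526
v 0.59 -2.348 -1.784
v -0.93 -3.272 -1.736
v -0.362 -3.22 -0.994
v 1.191 2.37 -2.829
v 1.666 1.703 -3.057
v 2.185 1.684 -1.92
v 1.709 2.35 -1.691
v 1.863 1.956 -3.143
v 2.382 1.936 -2.005
v 1.958 2.271 -3.18
v 2.477 2.252 -2.043
v 1.936 2.602 -3.165
v 2.455 2.582 -2.028
v 1.8 2.897 -3.098
v 2.319 2.878 -1.961
v 1.572 3.112 -2.99
v 2.091 3.093 -1.853
v 1.286 3.214 -2.857
v 1.804 3.194 -1.72
v 0.985 3.187 -2.721
v 1.503 3.168 -1.583
v 0.715 3.036 -2.6
v 1.234 3.017 -1.463
v 0.518 2.784 -2.515
v 1.037 2.764 -1.377
v 0.423 2.468 -2.477
v 0.942 2.449 -1.34
v 0.445 2.138 -2.492
v 0.964 2.118 -1.355
v 0.581 1.842 -2.559
v 1.1 1.823 -1.422
v 0.809 1.627 -2.667
v 1.328 1.608 -1.53
v 1.096 1.526 -2.8
v 1.614 1.506 -1.663
v 1.397 1.552 -2.937
v 1.915 1.533 -1.799
f 2 1 5
f 2 5 3
f 3 5 6
f 3 6 4
f 5 1 7
f 5 7 6
f 6 7 8
f 6 8 4
f 7 1 9
f 7 9 8
f 8 9 10
f 8 10 4
f 9 1 11
f 9 11 10
f 10 11 12
f 10 12 4
f 11 1 13
f 11 13 12
f 12 13 14
f 12 14 4
f 13 1 15
f 13 15 14
f 14 15 16
f 14 16 4
f 15 1 17
f 15 17 16
f 16 17 18
f 16 18 4
f 17 1 19
f 17 19 18
f 18 19 20
f 18 20 4
f 19 1 21
f 19 21 20
f 20 21 22
f 20 22 4
f 21 1 23
f 21 23 22
f 22 23 24
f 22 24 4
f 23 1 25
f 23 25 24
f 24 25 26
f 24 26 4
f 25 1 27
f 25 27 26
f 26 27 28
f 26 28 4
f 27 1 29
f 27 29 28
f 28 29 30
f 28 30 4
f 29 1 2
f 29 2 30
f 30 2 3
f 30 3 4
f 32 31 34
f 32 34 33
f 34 31 35
f 34 35 33
f 35 31 36
f 35 36 33
f 36 31 37
f 36 37 33
f 37 31 38
f 37 38 33
f 38 31 39
f 38 39 33
f 39 31 40
f 39 40 33
f 40 31 41
f 40 41 33
f 41 31 42
f 41 42 33
f 42 31 43
f 42 43 33
f 43 31 44
f 43 44 33
f 44 31 45
f 44 45 33
f 45 31 46
f 45 46 33
f 46 31 47
f 46 47 33
f 47 31 48
f 47 48 33
f 48 31 32
f 48 32 33
f 49 60 54
f 49 54 50
f 49 50 56
f 49 56 59
f 49 59 60
f 50 54 58
f 54 60 53
f 60 59 51
f 59 56 55
f 56 50 57
f 52 58 53
f 52 53 51
f 52 51 55
f 52 55 57
f 52 57 58
f 53 58 54
f 51 53 60
f 55 51 59
f 57 55 56
f 58 57 50
f 62 61 65
f 62 65 63
f 63 65 66
f 63 66 64
f 65 61 67
f 65 67 66
f 66 67 68
f 66 68 64
f 67 61 69
f 67 69 68
f 68 69 70
f 68 70 64
f 69 61 71
f 69 71 70
f 70 71 72
f 70 72 64
f 71 61 73
f 71 73 72
f 72 73 74
f 72 74 64
f 73 61 75
f 73 75 74
f 74 75 76
f 74 76 64
f 75 61 77
f 75 77 76
f 76 77 78
f 76 78 64
f 77 61 79
f 77 79 78
f 78 79 80
f 78 80 64
f 79 61 81
f 79 81 80
f 80 81 82
f 80 82 64
f 81 61 83
f 81 83 82
f 82 83 84
f 82 84 64
f 83 61 85
f 83 85 84
f 84 85 86
f 84 86 64
f 85 61 87
f 85 87 86
f 86 87 88
f 86 88 64
f 87 61 89
f 87 89 88
f 88 89 90
f 88 90 64
f 89 61 91
f 89 91 90
f 90 91 92
f 90 92 64
f 91 61 93
f 91 93 92
f 92 93 94
f 92 94 64
f 93 61 62
f 93 62 94
f 94 62 63
f 94 63 64



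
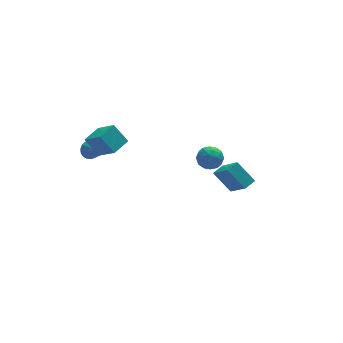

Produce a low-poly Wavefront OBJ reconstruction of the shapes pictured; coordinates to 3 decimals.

v -4.215 4.712 0.024
v -3.98 4.46 -0.539
v -3.765 3.228 0.876
v -3.746 4.596 -0.426
v -3.605 4.756 -0.223
v -3.585 4.906 0.028
v -3.689 5.018 0.279
v -3.898 5.07 0.479
v -4.17 5.05 0.588
v -4.451 4.964 0.586
v -4.685 4.828 0.473
v -4.826 4.668 0.27
v -4.846 4.518 0.019
v -4.741 4.406 -0.232
v -4.532 4.354 -0.432
v -4.26 4.374 -0.541
v -0.155 -2.258 3.913
v 0.302 -1.754 4.332
v 0.878 -2.626 3.228
v 1.335 -2.122 3.647
v 1.029 -2.77 4
v 0.39 -2.542 4.423
v 0.79 -1.838 3.137
v 0.151 -1.61 3.56
v 0.886 -1.494 3.852
v 1.034 -2.07 4.385
v 0.146 -2.31 3.175
v 0.294 -2.886 3.708
v -0.017 -1.973 4.183
v 1.197 -2.407 3.377
v 1.017 -2.788 3.585
v 1.286 -2.491 3.831
v 0.035 -2.437 4.236
v 0.304 -2.141 4.482
v 0.731 -2.738 4.287
v 0.876 -2.239 3.078
v 1.145 -1.943 3.324
v -0.106 -1.889 3.729
v 0.163 -1.592 3.975
v 0.449 -1.642 3.273
v 0.595 -1.524 4.146
v 1.202 -1.741 3.744
v 0.881 -1.574 3.444
v 0.506 -1.44 3.693
v 0.682 -1.863 4.46
v 1.289 -2.08 4.057
v 1.109 -2.461 4.265
v 0.734 -2.327 4.514
v 1.025 -1.71 4.178
v -0.109 -2.3 3.503
v 0.498 -2.517 3.1
v 0.446 -2.053 3.046
v 0.071 -1.919 3.295
v -0.022 -2.639 3.816
v 0.585 -2.856 3.414
v 0.674 -2.94 3.867
v 0.299 -2.806 4.116
v 0.155 -2.67 3.382
v 2.582 2.906 -2.489
v 2.954 1.478 -1.052
v 3.284 3.269 -2.31
v 3.656 1.84 -0.873
v 3.344 1.98 -3.607
v 3.716 0.551 -2.17
v 4.046 2.342 -3.428
v 4.418 0.914 -1.991
v -4.331 2.488 1.388
v -3.727 1.386 2.394
v -4.964 3.108 2.447
v -4.36 2.006 3.453
v -3.34 3.194 1.567
v -2.736 2.092 2.573
v -3.973 3.814 2.626
v -3.369 2.712 3.632
f 2 1 4
f 2 4 3
f 4 1 5
f 4 5 3
f 5 1 6
f 5 6 3
f 6 1 7
f 6 7 3
f 7 1 8
f 7 8 3
f 8 1 9
f 8 9 3
f 9 1 10
f 9 10 3
f 10 1 11
f 10 11 3
f 11 1 12
f 11 12 3
f 12 1 13
f 12 13 3
f 13 1 14
f 13 14 3
f 14 1 15
f 14 15 3
f 15 1 16
f 15 16 3
f 16 1 2
f 16 2 3
f 17 54 33
f 54 28 57
f 33 57 22
f 54 57 33
f 17 33 29
f 33 22 34
f 29 34 18
f 33 34 29
f 17 29 38
f 29 18 39
f 38 39 24
f 29 39 38
f 17 38 50
f 38 24 53
f 50 53 27
f 38 53 50
f 17 50 54
f 50 27 58
f 54 58 28
f 50 58 54
f 18 34 45
f 34 22 48
f 45 48 26
f 34 48 45
f 22 57 35
f 57 28 56
f 35 56 21
f 57 56 35
f 28 58 55
f 58 27 51
f 55 51 19
f 58 51 55
f 27 53 52
f 53 24 40
f 52 40 23
f 53 40 52
f 24 39 44
f 39 18 41
f 44 41 25
f 39 41 44
f 20 46 32
f 46 26 47
f 32 47 21
f 46 47 32
f 20 32 30
f 32 21 31
f 30 31 19
f 32 31 30
f 20 30 37
f 30 19 36
f 37 36 23
f 30 36 37
f 20 37 42
f 37 23 43
f 42 43 25
f 37 43 42
f 20 42 46
f 42 25 49
f 46 49 26
f 42 49 46
f 21 47 35
f 47 26 48
f 35 48 22
f 47 48 35
f 19 31 55
f 31 21 56
f 55 56 28
f 31 56 55
f 23 36 52
f 36 19 51
f 52 51 27
f 36 51 52
f 25 43 44
f 43 23 40
f 44 40 24
f 43 40 44
f 26 49 45
f 49 25 41
f 45 41 18
f 49 41 45
f 60 62 59
f 63 60 59
f 59 62 61
f 61 63 59
f 60 66 62
f 64 60 63
f 64 66 60
f 62 66 61
f 65 63 61
f 61 66 65
f 65 64 63
f 66 64 65
f 68 70 67
f 71 68 67
f 67 70 69
f 69 71 67
f 68 74 70
f 72 68 71
f 72 74 68
f 70 74 69
f 73 71 69
f 69 74 73
f 73 72 71
f 74 72 73



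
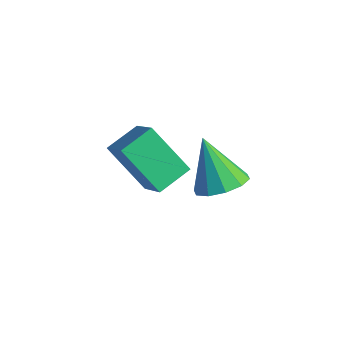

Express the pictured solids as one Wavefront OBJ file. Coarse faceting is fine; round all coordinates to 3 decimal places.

v 0.974 3.837 -1.824
v 1.588 4.432 -1.486
v -0.034 3.983 -0.256
v 1.193 4.728 -1.767
v 0.714 4.684 -2.071
v 0.334 4.316 -2.28
v 0.199 3.765 -2.315
v 0.36 3.241 -2.163
v 0.755 2.945 -1.881
v 1.234 2.989 -1.578
v 1.613 3.357 -1.369
v 1.748 3.908 -1.333
v -2.097 3.444 -4.181
v -3.524 3.119 -2.803
v -1.986 4.674 -3.775
v -3.413 4.349 -2.397
v -0.867 2.951 -3.023
v -2.294 2.626 -1.645
v -0.756 4.181 -2.617
v -2.183 3.856 -1.239
f 2 1 4
f 2 4 3
f 4 1 5
f 4 5 3
f 5 1 6
f 5 6 3
f 6 1 7
f 6 7 3
f 7 1 8
f 7 8 3
f 8 1 9
f 8 9 3
f 9 1 10
f 9 10 3
f 10 1 11
f 10 11 3
f 11 1 12
f 11 12 3
f 12 1 2
f 12 2 3
f 14 16 13
f 17 14 13
f 13 16 15
f 15 17 13
f 14 20 16
f 18 14 17
f 18 20 14
f 16 20 15
f 19 17 15
f 15 20 19
f 19 18 17
f 20 18 19



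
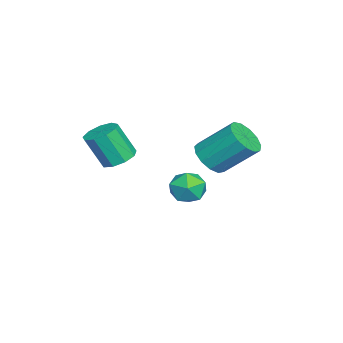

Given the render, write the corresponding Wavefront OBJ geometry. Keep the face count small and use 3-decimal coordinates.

v -2.765 1.738 -0.671
v -2.477 2.108 -1.394
v -1.763 0.772 -0.766
v -1.475 1.142 -1.489
v -1.385 1.546 -0.733
v -2.004 2.143 -0.674
v -2.236 0.737 -1.486
v -2.855 1.334 -1.427
v -2.15 1.489 -1.898
v -1.624 1.99 -1.433
v -2.616 0.89 -0.727
v -2.09 1.391 -0.262
v -0.601 2.498 1.432
v -0.087 2.036 1.91
v -0.045 3.381 3.165
v -0.559 3.842 2.688
v 0.191 2.293 1.626
v 0.232 3.638 2.881
v 0.217 2.615 1.28
v 0.259 3.96 2.535
v -0.017 2.9 0.982
v 0.025 4.244 2.237
v -0.435 3.057 0.828
v -0.394 4.402 2.083
v -0.907 3.036 0.865
v -0.865 4.381 2.12
v -1.281 2.845 1.083
v -1.239 4.19 2.338
v -1.439 2.543 1.411
v -1.398 3.888 2.666
v -1.331 2.227 1.747
v -1.29 3.572 3.002
v -0.992 1.997 1.982
v -0.95 3.342 3.237
v -0.528 1.925 2.043
v -0.486 3.27 3.298
v 1.506 -0.541 2.266
v 2.116 -0.194 2.428
v 2.144 -0.872 3.776
v 1.534 -1.219 3.614
v 1.728 0.073 2.57
v 1.755 -0.605 3.919
v 1.236 0.053 2.57
v 1.263 -0.625 3.919
v 0.87 -0.245 2.427
v 0.897 -0.923 3.776
v 0.802 -0.681 2.209
v 0.83 -1.36 3.558
v 1.064 -1.052 2.018
v 1.091 -1.73 3.366
v 1.533 -1.183 1.942
v 1.56 -1.862 3.291
v 1.989 -1.014 2.018
v 2.016 -1.693 3.366
v 2.219 -0.623 2.21
v 2.247 -1.302 3.558
f 1 12 6
f 1 6 2
f 1 2 8
f 1 8 11
f 1 11 12
f 2 6 10
f 6 12 5
f 12 11 3
f 11 8 7
f 8 2 9
f 4 10 5
f 4 5 3
f 4 3 7
f 4 7 9
f 4 9 10
f 5 10 6
f 3 5 12
f 7 3 11
f 9 7 8
f 10 9 2
f 14 13 17
f 14 17 15
f 15 17 18
f 15 18 16
f 17 13 19
f 17 19 18
f 18 19 20
f 18 20 16
f 19 13 21
f 19 21 20
f 20 21 22
f 20 22 16
f 21 13 23
f 21 23 22
f 22 23 24
f 22 24 16
f 23 13 25
f 23 25 24
f 24 25 26
f 24 26 16
f 25 13 27
f 25 27 26
f 26 27 28
f 26 28 16
f 27 13 29
f 27 29 28
f 28 29 30
f 28 30 16
f 29 13 31
f 29 31 30
f 30 31 32
f 30 32 16
f 31 13 33
f 31 33 32
f 32 33 34
f 32 34 16
f 33 13 35
f 33 35 34
f 34 35 36
f 34 36 16
f 35 13 14
f 35 14 36
f 36 14 15
f 36 15 16
f 38 37 41
f 38 41 39
f 39 41 42
f 39 42 40
f 41 37 43
f 41 43 42
f 42 43 44
f 42 44 40
f 43 37 45
f 43 45 44
f 44 45 46
f 44 46 40
f 45 37 47
f 45 47 46
f 46 47 48
f 46 48 40
f 47 37 49
f 47 49 48
f 48 49 50
f 48 50 40
f 49 37 51
f 49 51 50
f 50 51 52
f 50 52 40
f 51 37 53
f 51 53 52
f 52 53 54
f 52 54 40
f 53 37 55
f 53 55 54
f 54 55 56
f 54 56 40
f 55 37 38
f 55 38 56
f 56 38 39
f 56 39 40



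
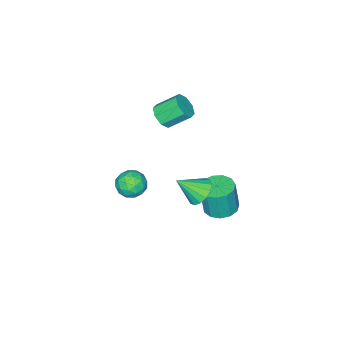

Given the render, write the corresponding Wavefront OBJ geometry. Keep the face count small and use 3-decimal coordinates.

v -2.347 -2.825 3.265
v -1.658 -2.279 3.297
v -2.504 -1.269 4.307
v -3.193 -1.815 4.275
v -2.081 -2.13 2.794
v -2.927 -1.121 3.804
v -2.66 -2.389 2.567
v -3.506 -1.38 3.578
v -3.056 -2.903 2.749
v -3.902 -1.893 3.76
v -3.036 -3.371 3.233
v -3.882 -2.361 4.243
v -2.613 -3.519 3.736
v -3.459 -2.51 4.746
v -2.034 -3.26 3.962
v -2.88 -2.251 4.973
v -1.638 -2.747 3.78
v -2.484 -1.737 4.791
v -3.97 0.352 -4.532
v -3.01 -0.124 -4.664
v -2.809 -0.288 -2.621
v -3.77 0.188 -2.488
v -2.902 0.474 -4.627
v -2.701 0.31 -2.583
v -3.132 1.033 -4.56
v -2.932 0.869 -2.516
v -3.629 1.376 -4.483
v -3.429 1.212 -2.44
v -4.235 1.393 -4.422
v -4.034 1.23 -2.379
v -4.756 1.081 -4.396
v -4.555 0.917 -2.353
v -5.028 0.536 -4.413
v -4.827 0.373 -2.369
v -4.964 -0.066 -4.468
v -4.763 -0.23 -2.424
v -4.585 -0.536 -4.543
v -4.384 -0.7 -2.499
v -4.01 -0.724 -4.614
v -3.81 -0.888 -2.571
v -3.423 -0.57 -4.66
v -3.223 -0.734 -2.616
v 1.002 -1.328 -0.672
v 1.708 -1.734 -0.094
v 0.192 -2.726 -0.666
v 0.898 -3.132 -0.088
v 0.296 -2.426 0.281
v 0.797 -1.561 0.277
v 1.103 -2.899 -1.037
v 1.604 -2.034 -1.041
v 1.771 -2.705 -0.32
v 1.272 -2.412 0.495
v 0.628 -2.048 -1.255
v 0.129 -1.755 -0.44
v 1.426 -1.408 -0.384
v 0.474 -3.052 -0.376
v 0.12 -2.637 -0.159
v 0.535 -2.875 0.18
v 0.891 -1.306 -0.166
v 1.306 -1.545 0.174
v 0.476 -1.952 0.395
v 0.594 -2.915 -0.934
v 1.009 -3.154 -0.594
v 1.365 -1.585 -0.94
v 1.78 -1.823 -0.601
v 1.424 -2.508 -1.155
v 1.878 -2.217 -0.177
v 1.402 -3.04 -0.173
v 1.522 -2.902 -0.731
v 1.816 -2.394 -0.733
v 1.585 -2.046 0.302
v 1.109 -2.868 0.306
v 0.755 -2.452 0.523
v 1.049 -1.944 0.52
v 1.622 -2.616 0.17
v 0.791 -1.592 -1.066
v 0.315 -2.414 -1.062
v 0.851 -2.516 -1.28
v 1.145 -2.008 -1.283
v 0.498 -1.42 -0.587
v 0.022 -2.243 -0.583
v 0.084 -2.066 -0.027
v 0.378 -1.558 -0.029
v 0.278 -1.844 -0.93
v -1.968 0.451 -1.49
v -1.139 0.773 -1.947
v -0.952 -0.491 -0.31
v -1.236 1.126 -1.582
v -1.529 1.298 -1.191
v -1.94 1.244 -0.881
v -2.358 0.977 -0.734
v -2.672 0.569 -0.789
v -2.797 0.13 -1.033
v -2.7 -0.224 -1.398
v -2.407 -0.396 -1.788
v -1.996 -0.342 -2.099
v -1.578 -0.075 -2.246
v -1.264 0.333 -2.19
f 2 1 5
f 2 5 3
f 3 5 6
f 3 6 4
f 5 1 7
f 5 7 6
f 6 7 8
f 6 8 4
f 7 1 9
f 7 9 8
f 8 9 10
f 8 10 4
f 9 1 11
f 9 11 10
f 10 11 12
f 10 12 4
f 11 1 13
f 11 13 12
f 12 13 14
f 12 14 4
f 13 1 15
f 13 15 14
f 14 15 16
f 14 16 4
f 15 1 17
f 15 17 16
f 16 17 18
f 16 18 4
f 17 1 2
f 17 2 18
f 18 2 3
f 18 3 4
f 20 19 23
f 20 23 21
f 21 23 24
f 21 24 22
f 23 19 25
f 23 25 24
f 24 25 26
f 24 26 22
f 25 19 27
f 25 27 26
f 26 27 28
f 26 28 22
f 27 19 29
f 27 29 28
f 28 29 30
f 28 30 22
f 29 19 31
f 29 31 30
f 30 31 32
f 30 32 22
f 31 19 33
f 31 33 32
f 32 33 34
f 32 34 22
f 33 19 35
f 33 35 34
f 34 35 36
f 34 36 22
f 35 19 37
f 35 37 36
f 36 37 38
f 36 38 22
f 37 19 39
f 37 39 38
f 38 39 40
f 38 40 22
f 39 19 41
f 39 41 40
f 40 41 42
f 40 42 22
f 41 19 20
f 41 20 42
f 42 20 21
f 42 21 22
f 43 80 59
f 80 54 83
f 59 83 48
f 80 83 59
f 43 59 55
f 59 48 60
f 55 60 44
f 59 60 55
f 43 55 64
f 55 44 65
f 64 65 50
f 55 65 64
f 43 64 76
f 64 50 79
f 76 79 53
f 64 79 76
f 43 76 80
f 76 53 84
f 80 84 54
f 76 84 80
f 44 60 71
f 60 48 74
f 71 74 52
f 60 74 71
f 48 83 61
f 83 54 82
f 61 82 47
f 83 82 61
f 54 84 81
f 84 53 77
f 81 77 45
f 84 77 81
f 53 79 78
f 79 50 66
f 78 66 49
f 79 66 78
f 50 65 70
f 65 44 67
f 70 67 51
f 65 67 70
f 46 72 58
f 72 52 73
f 58 73 47
f 72 73 58
f 46 58 56
f 58 47 57
f 56 57 45
f 58 57 56
f 46 56 63
f 56 45 62
f 63 62 49
f 56 62 63
f 46 63 68
f 63 49 69
f 68 69 51
f 63 69 68
f 46 68 72
f 68 51 75
f 72 75 52
f 68 75 72
f 47 73 61
f 73 52 74
f 61 74 48
f 73 74 61
f 45 57 81
f 57 47 82
f 81 82 54
f 57 82 81
f 49 62 78
f 62 45 77
f 78 77 53
f 62 77 78
f 51 69 70
f 69 49 66
f 70 66 50
f 69 66 70
f 52 75 71
f 75 51 67
f 71 67 44
f 75 67 71
f 86 85 88
f 86 88 87
f 88 85 89
f 88 89 87
f 89 85 90
f 89 90 87
f 90 85 91
f 90 91 87
f 91 85 92
f 91 92 87
f 92 85 93
f 92 93 87
f 93 85 94
f 93 94 87
f 94 85 95
f 94 95 87
f 95 85 96
f 95 96 87
f 96 85 97
f 96 97 87
f 97 85 98
f 97 98 87
f 98 85 86
f 98 86 87



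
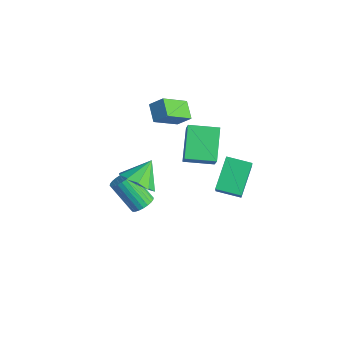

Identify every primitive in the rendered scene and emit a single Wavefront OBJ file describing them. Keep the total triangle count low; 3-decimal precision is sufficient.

v -1.284 -2.429 -3.748
v -0.743 -2.689 -3.428
v -1.895 -3.272 -1.953
v -2.436 -3.011 -2.272
v -0.746 -2.442 -3.332
v -1.898 -3.024 -1.857
v -0.83 -2.193 -3.3
v -1.982 -2.775 -1.825
v -0.984 -1.979 -3.335
v -2.135 -2.561 -1.86
v -1.183 -1.834 -3.434
v -2.335 -2.416 -1.959
v -1.398 -1.78 -3.58
v -2.549 -2.362 -2.105
v -1.595 -1.824 -3.752
v -2.747 -2.406 -2.276
v -1.745 -1.961 -3.923
v -2.897 -2.543 -2.447
v -1.825 -2.168 -4.067
v -2.977 -2.751 -2.592
v -1.822 -2.416 -4.163
v -2.974 -2.998 -2.688
v -1.738 -2.665 -4.195
v -2.89 -3.247 -2.72
v -1.585 -2.879 -4.16
v -2.736 -3.461 -2.685
v -1.385 -3.024 -4.061
v -2.537 -3.606 -2.586
v -1.171 -3.078 -3.915
v -2.322 -3.66 -2.44
v -0.973 -3.034 -3.744
v -2.125 -3.616 -2.268
v -0.823 -2.897 -3.573
v -1.975 -3.479 -2.097
v 0.076 1.102 -3.37
v -0.862 2.362 -2.148
v 1.042 2.034 -3.589
v 0.104 3.294 -2.368
v 1.116 0.386 -1.832
v 0.178 1.646 -0.611
v 2.082 1.318 -2.052
v 1.144 2.578 -0.83
v 1.572 -4.408 1.831
v 2.555 -4.367 2.098
v 1.268 -3.392 2.789
v 2.463 -3.954 1.631
v 2.03 -3.715 1.24
v 1.422 -3.74 1.075
v 0.871 -4.021 1.198
v 0.588 -4.45 1.564
v 0.68 -4.863 2.031
v 1.113 -5.102 2.422
v 1.721 -5.077 2.587
v 2.272 -4.796 2.463
v -2.651 0.513 0.304
v -2.589 -0.948 1.32
v -3.592 0.832 0.821
v -3.53 -0.628 1.836
v -2.11 1.008 0.984
v -2.048 -0.452 1.999
v -3.051 1.328 1.5
v -2.989 -0.133 2.516
v -2.335 0.828 0.065
v -1.628 0.5 1.118
v -1.438 2.176 -0.118
v -0.731 1.849 0.935
v -1.049 -0.189 -1.115
v -0.342 -0.516 -0.062
v -0.152 1.16 -1.298
v 0.555 0.832 -0.245
f 2 1 5
f 2 5 3
f 3 5 6
f 3 6 4
f 5 1 7
f 5 7 6
f 6 7 8
f 6 8 4
f 7 1 9
f 7 9 8
f 8 9 10
f 8 10 4
f 9 1 11
f 9 11 10
f 10 11 12
f 10 12 4
f 11 1 13
f 11 13 12
f 12 13 14
f 12 14 4
f 13 1 15
f 13 15 14
f 14 15 16
f 14 16 4
f 15 1 17
f 15 17 16
f 16 17 18
f 16 18 4
f 17 1 19
f 17 19 18
f 18 19 20
f 18 20 4
f 19 1 21
f 19 21 20
f 20 21 22
f 20 22 4
f 21 1 23
f 21 23 22
f 22 23 24
f 22 24 4
f 23 1 25
f 23 25 24
f 24 25 26
f 24 26 4
f 25 1 27
f 25 27 26
f 26 27 28
f 26 28 4
f 27 1 29
f 27 29 28
f 28 29 30
f 28 30 4
f 29 1 31
f 29 31 30
f 30 31 32
f 30 32 4
f 31 1 33
f 31 33 32
f 32 33 34
f 32 34 4
f 33 1 2
f 33 2 34
f 34 2 3
f 34 3 4
f 36 38 35
f 39 36 35
f 35 38 37
f 37 39 35
f 36 42 38
f 40 36 39
f 40 42 36
f 38 42 37
f 41 39 37
f 37 42 41
f 41 40 39
f 42 40 41
f 44 43 46
f 44 46 45
f 46 43 47
f 46 47 45
f 47 43 48
f 47 48 45
f 48 43 49
f 48 49 45
f 49 43 50
f 49 50 45
f 50 43 51
f 50 51 45
f 51 43 52
f 51 52 45
f 52 43 53
f 52 53 45
f 53 43 54
f 53 54 45
f 54 43 44
f 54 44 45
f 56 58 55
f 59 56 55
f 55 58 57
f 57 59 55
f 56 62 58
f 60 56 59
f 60 62 56
f 58 62 57
f 61 59 57
f 57 62 61
f 61 60 59
f 62 60 61
f 64 66 63
f 67 64 63
f 63 66 65
f 65 67 63
f 64 70 66
f 68 64 67
f 68 70 64
f 66 70 65
f 69 67 65
f 65 70 69
f 69 68 67
f 70 68 69



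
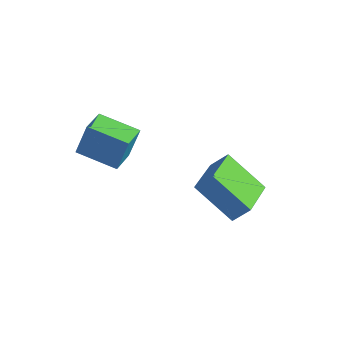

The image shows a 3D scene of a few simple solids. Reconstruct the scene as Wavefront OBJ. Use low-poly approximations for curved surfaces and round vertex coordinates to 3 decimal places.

v 0.087 -3.407 1.615
v 0.373 -3.051 3.117
v -0.616 -2.428 1.517
v -0.331 -2.071 3.019
v 1.491 -2.449 1.121
v 1.776 -2.092 2.623
v 0.787 -1.469 1.023
v 1.073 -1.113 2.525
v 3.074 0.005 0.001
v 3.542 0.515 0.737
v 1.759 1.675 -0.32
v 2.227 2.185 0.416
v 4.453 0.815 -1.436
v 4.921 1.325 -0.7
v 3.138 2.485 -1.757
v 3.606 2.995 -1.021
f 2 4 1
f 5 2 1
f 1 4 3
f 3 5 1
f 2 8 4
f 6 2 5
f 6 8 2
f 4 8 3
f 7 5 3
f 3 8 7
f 7 6 5
f 8 6 7
f 10 12 9
f 13 10 9
f 9 12 11
f 11 13 9
f 10 16 12
f 14 10 13
f 14 16 10
f 12 16 11
f 15 13 11
f 11 16 15
f 15 14 13
f 16 14 15



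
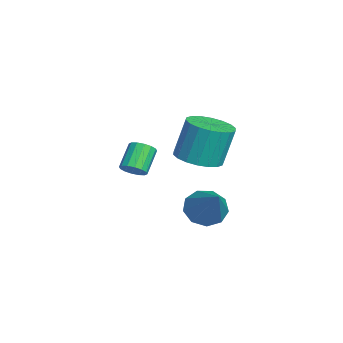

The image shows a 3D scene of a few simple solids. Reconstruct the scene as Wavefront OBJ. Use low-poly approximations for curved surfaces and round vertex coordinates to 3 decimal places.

v 0.815 -2.917 -2.863
v 1.213 -2.884 -2.5
v 0.443 -2.47 -1.693
v 0.045 -2.503 -2.057
v 1.212 -2.636 -2.629
v 0.441 -2.222 -1.822
v 1.104 -2.463 -2.82
v 0.334 -2.049 -2.014
v 0.919 -2.412 -3.023
v 0.149 -1.998 -2.217
v 0.706 -2.496 -3.184
v -0.064 -2.082 -2.377
v 0.523 -2.693 -3.258
v -0.248 -2.279 -2.451
v 0.417 -2.95 -3.227
v -0.353 -2.536 -2.42
v 0.419 -3.198 -3.098
v -0.352 -2.784 -2.291
v 0.526 -3.371 -2.906
v -0.244 -2.957 -2.1
v 0.711 -3.422 -2.703
v -0.059 -3.008 -1.897
v 0.924 -3.338 -2.543
v 0.154 -2.924 -1.736
v 1.108 -3.141 -2.469
v 0.337 -2.727 -1.662
v 1.661 -0.343 -4.489
v 2.238 -0.365 -5.126
v 3.239 -0.057 -3.071
v 2.058 0.187 -5.037
v 1.692 0.492 -4.692
v 1.312 0.406 -4.251
v 1.095 -0.03 -3.922
v 1.143 -0.613 -3.858
v 1.434 -1.07 -4.089
v 1.831 -1.186 -4.507
v 2.148 -0.908 -4.917
v 3.483 -0.819 -0.985
v 4.156 -0.217 -1.096
v 4.011 0.24 0.493
v 3.337 -0.361 0.605
v 3.826 -0.001 -1.189
v 3.681 0.456 0.401
v 3.428 0.053 -1.24
v 3.283 0.51 0.349
v 3.041 -0.066 -1.242
v 2.896 0.392 0.347
v 2.741 -0.334 -1.192
v 2.596 0.124 0.397
v 2.588 -0.697 -1.101
v 2.443 -0.24 0.488
v 2.613 -1.085 -0.987
v 2.467 -0.628 0.602
v 2.809 -1.42 -0.873
v 2.664 -0.963 0.716
v 3.139 -1.636 -0.781
v 2.994 -1.179 0.809
v 3.537 -1.69 -0.729
v 3.392 -1.233 0.86
v 3.924 -1.572 -0.727
v 3.779 -1.114 0.862
v 4.224 -1.304 -0.777
v 4.079 -0.846 0.812
v 4.377 -0.94 -0.868
v 4.232 -0.483 0.721
v 4.353 -0.552 -0.982
v 4.207 -0.095 0.607
f 2 1 5
f 2 5 3
f 3 5 6
f 3 6 4
f 5 1 7
f 5 7 6
f 6 7 8
f 6 8 4
f 7 1 9
f 7 9 8
f 8 9 10
f 8 10 4
f 9 1 11
f 9 11 10
f 10 11 12
f 10 12 4
f 11 1 13
f 11 13 12
f 12 13 14
f 12 14 4
f 13 1 15
f 13 15 14
f 14 15 16
f 14 16 4
f 15 1 17
f 15 17 16
f 16 17 18
f 16 18 4
f 17 1 19
f 17 19 18
f 18 19 20
f 18 20 4
f 19 1 21
f 19 21 20
f 20 21 22
f 20 22 4
f 21 1 23
f 21 23 22
f 22 23 24
f 22 24 4
f 23 1 25
f 23 25 24
f 24 25 26
f 24 26 4
f 25 1 2
f 25 2 26
f 26 2 3
f 26 3 4
f 28 27 30
f 28 30 29
f 30 27 31
f 30 31 29
f 31 27 32
f 31 32 29
f 32 27 33
f 32 33 29
f 33 27 34
f 33 34 29
f 34 27 35
f 34 35 29
f 35 27 36
f 35 36 29
f 36 27 37
f 36 37 29
f 37 27 28
f 37 28 29
f 39 38 42
f 39 42 40
f 40 42 43
f 40 43 41
f 42 38 44
f 42 44 43
f 43 44 45
f 43 45 41
f 44 38 46
f 44 46 45
f 45 46 47
f 45 47 41
f 46 38 48
f 46 48 47
f 47 48 49
f 47 49 41
f 48 38 50
f 48 50 49
f 49 50 51
f 49 51 41
f 50 38 52
f 50 52 51
f 51 52 53
f 51 53 41
f 52 38 54
f 52 54 53
f 53 54 55
f 53 55 41
f 54 38 56
f 54 56 55
f 55 56 57
f 55 57 41
f 56 38 58
f 56 58 57
f 57 58 59
f 57 59 41
f 58 38 60
f 58 60 59
f 59 60 61
f 59 61 41
f 60 38 62
f 60 62 61
f 61 62 63
f 61 63 41
f 62 38 64
f 62 64 63
f 63 64 65
f 63 65 41
f 64 38 66
f 64 66 65
f 65 66 67
f 65 67 41
f 66 38 39
f 66 39 67
f 67 39 40
f 67 40 41



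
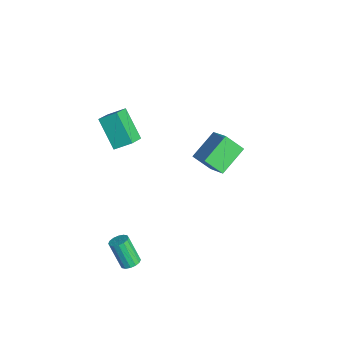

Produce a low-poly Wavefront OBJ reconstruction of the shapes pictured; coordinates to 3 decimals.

v -2.704 -2.892 3.355
v -2.389 -1.987 3.954
v -1.33 -2.453 1.969
v -1.015 -1.548 2.568
v -1.885 -3.572 3.952
v -1.57 -2.667 4.551
v -0.511 -3.133 2.566
v -0.196 -2.228 3.165
v 3.184 -3.29 -3.549
v 3.661 -3.147 -3.292
v 3.012 -3.606 -1.834
v 2.536 -3.75 -2.091
v 3.498 -2.907 -3.288
v 2.85 -3.366 -1.831
v 3.252 -2.77 -3.355
v 2.603 -3.229 -1.897
v 2.987 -2.772 -3.473
v 2.339 -3.231 -2.015
v 2.776 -2.913 -3.612
v 2.127 -3.372 -2.154
v 2.673 -3.155 -3.733
v 2.025 -3.614 -2.276
v 2.708 -3.434 -3.806
v 2.059 -3.893 -2.348
v 2.87 -3.674 -3.809
v 2.222 -4.133 -2.352
v 3.117 -3.811 -3.743
v 2.468 -4.27 -2.285
v 3.381 -3.809 -3.625
v 2.733 -4.268 -2.167
v 3.593 -3.668 -3.486
v 2.944 -4.127 -2.028
v 3.695 -3.426 -3.364
v 3.047 -3.885 -1.907
v -4.123 3.362 -1.388
v -2.675 3.602 -0.382
v -3.632 4.251 -2.308
v -2.183 4.491 -1.302
v -3.237 1.909 -2.318
v -1.788 2.149 -1.312
v -2.745 2.798 -3.238
v -1.297 3.038 -2.232
f 2 4 1
f 5 2 1
f 1 4 3
f 3 5 1
f 2 8 4
f 6 2 5
f 6 8 2
f 4 8 3
f 7 5 3
f 3 8 7
f 7 6 5
f 8 6 7
f 10 9 13
f 10 13 11
f 11 13 14
f 11 14 12
f 13 9 15
f 13 15 14
f 14 15 16
f 14 16 12
f 15 9 17
f 15 17 16
f 16 17 18
f 16 18 12
f 17 9 19
f 17 19 18
f 18 19 20
f 18 20 12
f 19 9 21
f 19 21 20
f 20 21 22
f 20 22 12
f 21 9 23
f 21 23 22
f 22 23 24
f 22 24 12
f 23 9 25
f 23 25 24
f 24 25 26
f 24 26 12
f 25 9 27
f 25 27 26
f 26 27 28
f 26 28 12
f 27 9 29
f 27 29 28
f 28 29 30
f 28 30 12
f 29 9 31
f 29 31 30
f 30 31 32
f 30 32 12
f 31 9 33
f 31 33 32
f 32 33 34
f 32 34 12
f 33 9 10
f 33 10 34
f 34 10 11
f 34 11 12
f 36 38 35
f 39 36 35
f 35 38 37
f 37 39 35
f 36 42 38
f 40 36 39
f 40 42 36
f 38 42 37
f 41 39 37
f 37 42 41
f 41 40 39
f 42 40 41



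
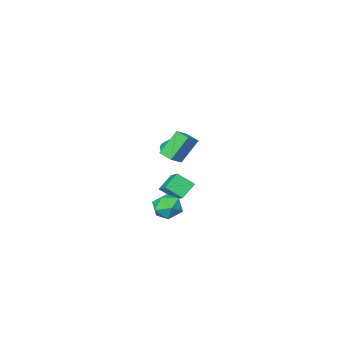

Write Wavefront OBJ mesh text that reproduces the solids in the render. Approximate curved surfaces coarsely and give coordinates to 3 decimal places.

v -3.067 -3.64 -3.373
v -2.64 -2.362 -2.586
v -2.137 -3.484 -4.131
v -1.71 -2.207 -3.344
v -2.35 -4.333 -2.636
v -1.923 -3.056 -1.849
v -1.42 -4.178 -3.394
v -0.993 -2.9 -2.607
v -1.453 -2.957 0.284
v -0.819 -3.029 0.226
v -1.247 -2.183 1.576
v -0.868 -2.785 0.088
v -1.033 -2.575 -0.012
v -1.281 -2.44 -0.053
v -1.562 -2.408 -0.027
v -1.823 -2.485 0.06
v -2.009 -2.655 0.192
v -2.086 -2.885 0.341
v -2.037 -3.129 0.48
v -1.872 -3.339 0.579
v -1.625 -3.473 0.62
v -1.343 -3.505 0.595
v -1.083 -3.429 0.508
v -0.896 -3.259 0.376
v 0.136 0.52 -2.696
v 0.983 0.386 -3.096
v 0.317 -0.766 -1.884
v 1.164 -0.9 -2.284
v 1.035 -0.186 -1.677
v 0.924 0.609 -2.178
v 0.376 -0.989 -2.802
v 0.265 -0.194 -3.303
v 1.131 -0.547 -3.162
v 1.539 -0.05 -2.466
v -0.239 -0.33 -2.514
v 0.169 0.167 -1.818
v 1.384 2.73 4.282
v 2.229 3.029 4.828
v 1.229 3.531 4.082
v 2.074 3.83 4.628
v 2.326 2.57 2.912
v 3.171 2.869 3.458
v 2.171 3.371 2.712
v 3.016 3.67 3.258
f 2 4 1
f 5 2 1
f 1 4 3
f 3 5 1
f 2 8 4
f 6 2 5
f 6 8 2
f 4 8 3
f 7 5 3
f 3 8 7
f 7 6 5
f 8 6 7
f 10 9 12
f 10 12 11
f 12 9 13
f 12 13 11
f 13 9 14
f 13 14 11
f 14 9 15
f 14 15 11
f 15 9 16
f 15 16 11
f 16 9 17
f 16 17 11
f 17 9 18
f 17 18 11
f 18 9 19
f 18 19 11
f 19 9 20
f 19 20 11
f 20 9 21
f 20 21 11
f 21 9 22
f 21 22 11
f 22 9 23
f 22 23 11
f 23 9 24
f 23 24 11
f 24 9 10
f 24 10 11
f 25 36 30
f 25 30 26
f 25 26 32
f 25 32 35
f 25 35 36
f 26 30 34
f 30 36 29
f 36 35 27
f 35 32 31
f 32 26 33
f 28 34 29
f 28 29 27
f 28 27 31
f 28 31 33
f 28 33 34
f 29 34 30
f 27 29 36
f 31 27 35
f 33 31 32
f 34 33 26
f 38 40 37
f 41 38 37
f 37 40 39
f 39 41 37
f 38 44 40
f 42 38 41
f 42 44 38
f 40 44 39
f 43 41 39
f 39 44 43
f 43 42 41
f 44 42 43



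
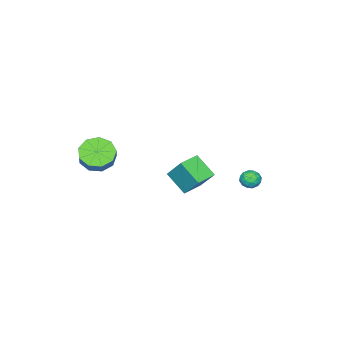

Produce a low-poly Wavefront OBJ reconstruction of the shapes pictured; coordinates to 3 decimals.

v -3.531 3.384 -0.535
v -3.141 3.622 -0.056
v -3.619 2.458 -0.004
v -3.229 2.696 0.475
v -3.838 2.942 0.391
v -3.784 3.515 0.063
v -2.976 2.565 -0.123
v -2.922 3.138 -0.451
v -2.798 3.116 0.199
v -3.331 3.349 0.517
v -3.429 2.731 -0.577
v -3.962 2.964 -0.259
v -3.328 3.585 -0.342
v -3.432 2.495 0.282
v -3.79 2.64 0.233
v -3.561 2.78 0.515
v -3.706 3.521 -0.273
v -3.477 3.661 0.009
v -3.887 3.261 0.272
v -3.283 2.419 -0.069
v -3.054 2.559 0.213
v -3.199 3.3 -0.575
v -2.97 3.44 -0.293
v -2.873 2.819 -0.332
v -2.898 3.427 0.09
v -2.949 2.882 0.402
v -2.801 2.806 0.05
v -2.769 3.143 -0.143
v -3.211 3.564 0.276
v -3.262 3.019 0.589
v -3.621 3.164 0.539
v -3.589 3.5 0.346
v -3.009 3.266 0.426
v -3.498 3.061 -0.649
v -3.549 2.516 -0.336
v -3.171 2.58 -0.406
v -3.139 2.916 -0.599
v -3.811 3.198 -0.462
v -3.862 2.653 -0.15
v -3.991 2.937 0.083
v -3.959 3.274 -0.11
v -3.751 2.814 -0.486
v 3.694 -2.135 3.524
v 4.144 -1.476 2.873
v 4.716 -1.025 3.725
v 4.266 -1.685 4.376
v 3.548 -1.197 3.126
v 4.12 -0.746 3.977
v 3.021 -1.357 3.564
v 3.592 -0.906 4.416
v 2.808 -1.881 3.984
v 3.38 -1.431 4.836
v 3.01 -2.524 4.189
v 3.582 -2.074 5.04
v 3.532 -2.985 4.083
v 4.104 -2.535 4.934
v 4.13 -3.049 3.715
v 4.702 -2.598 4.567
v 4.524 -2.685 3.258
v 5.095 -2.234 4.11
v 4.529 -2.063 2.926
v 5.101 -1.613 3.777
v 2.12 2.398 3.707
v 2.294 3.41 5.011
v 2.258 3.617 2.743
v 2.432 4.629 4.048
v 3.348 2.231 3.672
v 3.522 3.243 4.977
v 3.486 3.45 2.709
v 3.66 4.462 4.013
f 1 38 17
f 38 12 41
f 17 41 6
f 38 41 17
f 1 17 13
f 17 6 18
f 13 18 2
f 17 18 13
f 1 13 22
f 13 2 23
f 22 23 8
f 13 23 22
f 1 22 34
f 22 8 37
f 34 37 11
f 22 37 34
f 1 34 38
f 34 11 42
f 38 42 12
f 34 42 38
f 2 18 29
f 18 6 32
f 29 32 10
f 18 32 29
f 6 41 19
f 41 12 40
f 19 40 5
f 41 40 19
f 12 42 39
f 42 11 35
f 39 35 3
f 42 35 39
f 11 37 36
f 37 8 24
f 36 24 7
f 37 24 36
f 8 23 28
f 23 2 25
f 28 25 9
f 23 25 28
f 4 30 16
f 30 10 31
f 16 31 5
f 30 31 16
f 4 16 14
f 16 5 15
f 14 15 3
f 16 15 14
f 4 14 21
f 14 3 20
f 21 20 7
f 14 20 21
f 4 21 26
f 21 7 27
f 26 27 9
f 21 27 26
f 4 26 30
f 26 9 33
f 30 33 10
f 26 33 30
f 5 31 19
f 31 10 32
f 19 32 6
f 31 32 19
f 3 15 39
f 15 5 40
f 39 40 12
f 15 40 39
f 7 20 36
f 20 3 35
f 36 35 11
f 20 35 36
f 9 27 28
f 27 7 24
f 28 24 8
f 27 24 28
f 10 33 29
f 33 9 25
f 29 25 2
f 33 25 29
f 44 43 47
f 44 47 45
f 45 47 48
f 45 48 46
f 47 43 49
f 47 49 48
f 48 49 50
f 48 50 46
f 49 43 51
f 49 51 50
f 50 51 52
f 50 52 46
f 51 43 53
f 51 53 52
f 52 53 54
f 52 54 46
f 53 43 55
f 53 55 54
f 54 55 56
f 54 56 46
f 55 43 57
f 55 57 56
f 56 57 58
f 56 58 46
f 57 43 59
f 57 59 58
f 58 59 60
f 58 60 46
f 59 43 61
f 59 61 60
f 60 61 62
f 60 62 46
f 61 43 44
f 61 44 62
f 62 44 45
f 62 45 46
f 64 66 63
f 67 64 63
f 63 66 65
f 65 67 63
f 64 70 66
f 68 64 67
f 68 70 64
f 66 70 65
f 69 67 65
f 65 70 69
f 69 68 67
f 70 68 69

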